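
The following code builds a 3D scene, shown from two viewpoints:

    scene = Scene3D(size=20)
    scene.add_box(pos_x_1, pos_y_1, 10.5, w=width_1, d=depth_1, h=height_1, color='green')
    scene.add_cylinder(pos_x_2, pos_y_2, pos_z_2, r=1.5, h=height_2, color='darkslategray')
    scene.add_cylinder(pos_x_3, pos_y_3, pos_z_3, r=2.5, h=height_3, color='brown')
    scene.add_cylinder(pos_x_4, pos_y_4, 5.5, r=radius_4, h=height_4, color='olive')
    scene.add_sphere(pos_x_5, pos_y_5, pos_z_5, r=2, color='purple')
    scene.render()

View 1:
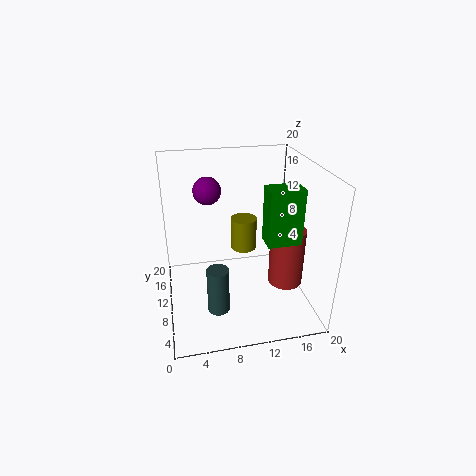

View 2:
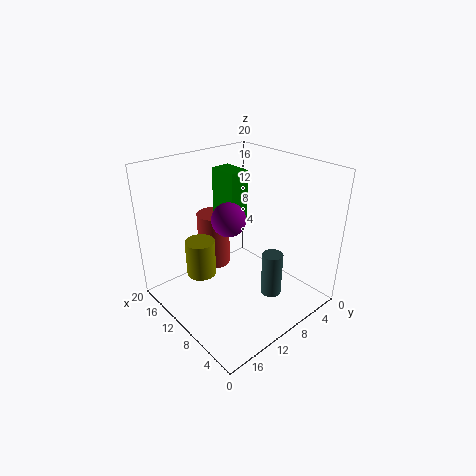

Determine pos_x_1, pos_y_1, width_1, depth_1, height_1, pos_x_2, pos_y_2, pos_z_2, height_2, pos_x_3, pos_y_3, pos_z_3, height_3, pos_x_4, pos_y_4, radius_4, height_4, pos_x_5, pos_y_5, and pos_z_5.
pos_x_1 = 13, pos_y_1 = 5.5, width_1 = 4.5, depth_1 = 3, height_1 = 7.5, pos_x_2 = 6.5, pos_y_2 = 6.5, pos_z_2 = 1, height_2 = 6.5, pos_x_3 = 17, pos_y_3 = 9, pos_z_3 = 2.5, height_3 = 8.5, pos_x_4 = 12, pos_y_4 = 15, radius_4 = 2, height_4 = 5, pos_x_5 = 6.5, pos_y_5 = 14.5, pos_z_5 = 15.5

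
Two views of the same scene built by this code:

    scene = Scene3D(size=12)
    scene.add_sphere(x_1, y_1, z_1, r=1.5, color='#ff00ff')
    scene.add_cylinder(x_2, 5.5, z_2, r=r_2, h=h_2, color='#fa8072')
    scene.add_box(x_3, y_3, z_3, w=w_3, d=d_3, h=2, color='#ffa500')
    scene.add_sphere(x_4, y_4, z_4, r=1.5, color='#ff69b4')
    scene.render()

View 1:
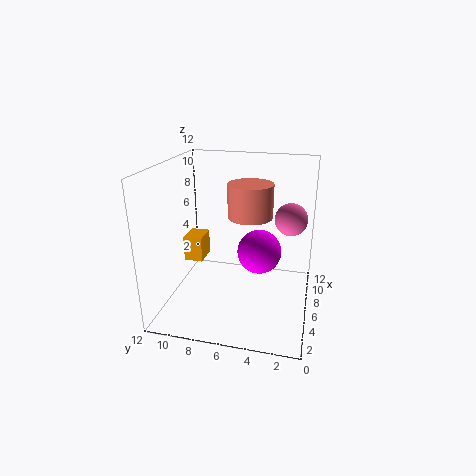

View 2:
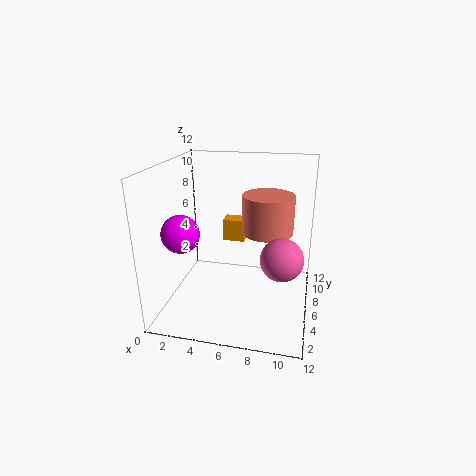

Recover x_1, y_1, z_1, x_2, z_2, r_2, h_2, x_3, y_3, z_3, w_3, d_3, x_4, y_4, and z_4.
x_1 = 2
y_1 = 3.5
z_1 = 7
x_2 = 8.5
z_2 = 7
r_2 = 2
h_2 = 3
x_3 = 4
y_3 = 8.5
z_3 = 4.5
w_3 = 2
d_3 = 1.5
x_4 = 10
y_4 = 2
z_4 = 6.5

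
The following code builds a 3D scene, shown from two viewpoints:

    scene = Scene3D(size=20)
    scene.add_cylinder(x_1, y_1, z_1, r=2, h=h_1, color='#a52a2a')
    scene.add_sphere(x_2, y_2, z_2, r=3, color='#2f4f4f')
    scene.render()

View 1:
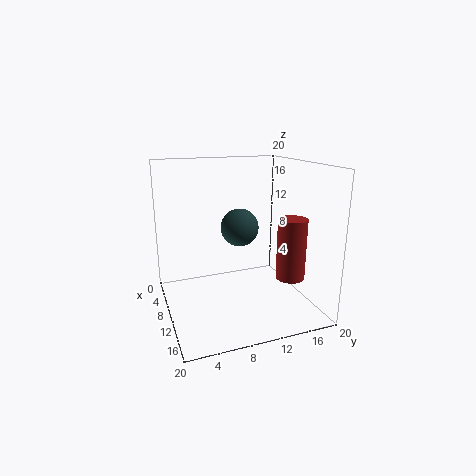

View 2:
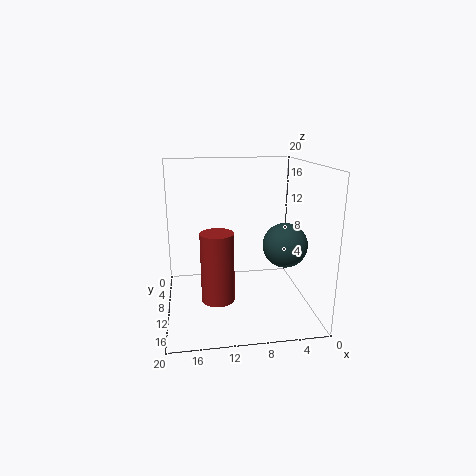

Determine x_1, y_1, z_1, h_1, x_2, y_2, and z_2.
x_1 = 13.5, y_1 = 16.5, z_1 = 4.5, h_1 = 8.5, x_2 = 4, y_2 = 12.5, z_2 = 9.5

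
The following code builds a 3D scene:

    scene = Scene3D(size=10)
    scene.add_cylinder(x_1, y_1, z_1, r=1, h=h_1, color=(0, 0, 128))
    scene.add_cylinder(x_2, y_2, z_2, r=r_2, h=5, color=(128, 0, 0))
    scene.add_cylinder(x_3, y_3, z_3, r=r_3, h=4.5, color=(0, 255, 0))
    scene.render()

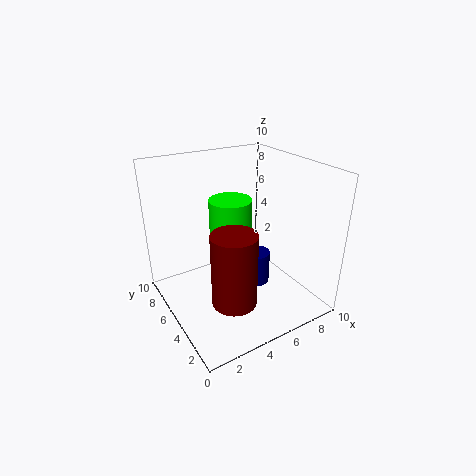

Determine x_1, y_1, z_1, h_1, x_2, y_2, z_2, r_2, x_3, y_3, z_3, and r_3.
x_1 = 7, y_1 = 5.5, z_1 = 0.5, h_1 = 2.5, x_2 = 3.5, y_2 = 3, z_2 = 1.5, r_2 = 1.5, x_3 = 5, y_3 = 6, z_3 = 3, r_3 = 1.5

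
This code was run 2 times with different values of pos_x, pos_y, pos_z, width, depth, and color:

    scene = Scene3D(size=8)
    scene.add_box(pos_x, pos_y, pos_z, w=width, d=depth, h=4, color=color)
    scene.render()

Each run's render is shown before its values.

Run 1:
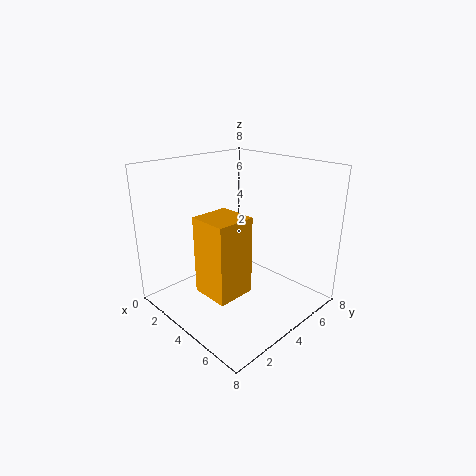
pos_x = 4
pos_y = 1
pos_z = 2
width = 2
depth = 2
color = 'orange'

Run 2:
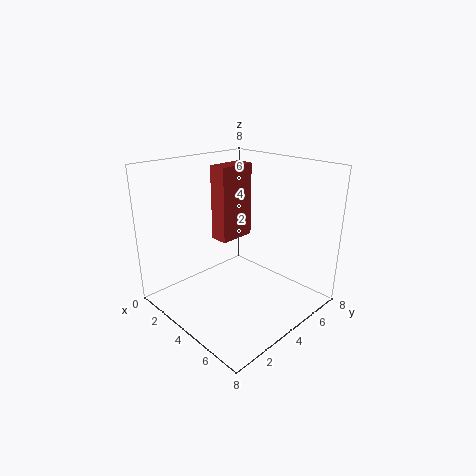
pos_x = 3
pos_y = 3
pos_z = 4
width = 1
depth = 2
color = 'brown'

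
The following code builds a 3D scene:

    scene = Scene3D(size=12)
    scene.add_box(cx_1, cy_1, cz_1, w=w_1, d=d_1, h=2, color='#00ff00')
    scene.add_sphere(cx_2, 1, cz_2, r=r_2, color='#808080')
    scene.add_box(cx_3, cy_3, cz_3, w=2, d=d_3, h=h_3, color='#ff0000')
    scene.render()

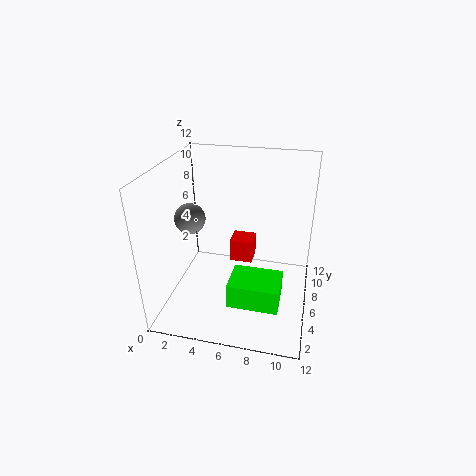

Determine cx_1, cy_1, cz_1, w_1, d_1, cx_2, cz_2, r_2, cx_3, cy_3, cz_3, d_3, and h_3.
cx_1 = 6, cy_1 = 2, cz_1 = 2, w_1 = 4, d_1 = 3, cx_2 = 4, cz_2 = 10, r_2 = 1, cx_3 = 5, cy_3 = 7, cz_3 = 3, d_3 = 2, h_3 = 2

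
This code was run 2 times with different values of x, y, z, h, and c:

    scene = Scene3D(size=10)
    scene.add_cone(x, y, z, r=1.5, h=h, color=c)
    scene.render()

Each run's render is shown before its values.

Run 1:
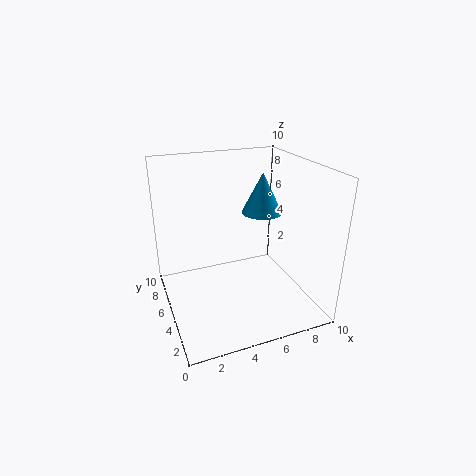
x = 7.5
y = 6.5
z = 6
h = 3
c = 'deepskyblue'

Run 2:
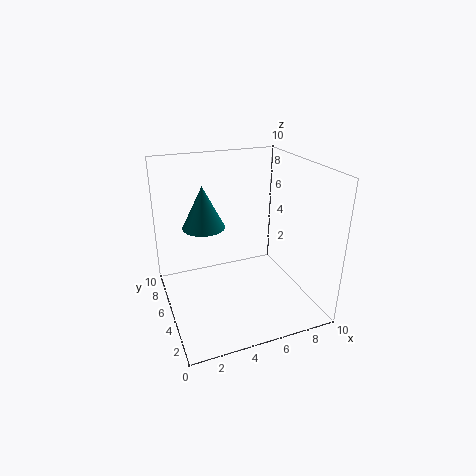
x = 3
y = 6.5
z = 5.5
h = 3
c = 'teal'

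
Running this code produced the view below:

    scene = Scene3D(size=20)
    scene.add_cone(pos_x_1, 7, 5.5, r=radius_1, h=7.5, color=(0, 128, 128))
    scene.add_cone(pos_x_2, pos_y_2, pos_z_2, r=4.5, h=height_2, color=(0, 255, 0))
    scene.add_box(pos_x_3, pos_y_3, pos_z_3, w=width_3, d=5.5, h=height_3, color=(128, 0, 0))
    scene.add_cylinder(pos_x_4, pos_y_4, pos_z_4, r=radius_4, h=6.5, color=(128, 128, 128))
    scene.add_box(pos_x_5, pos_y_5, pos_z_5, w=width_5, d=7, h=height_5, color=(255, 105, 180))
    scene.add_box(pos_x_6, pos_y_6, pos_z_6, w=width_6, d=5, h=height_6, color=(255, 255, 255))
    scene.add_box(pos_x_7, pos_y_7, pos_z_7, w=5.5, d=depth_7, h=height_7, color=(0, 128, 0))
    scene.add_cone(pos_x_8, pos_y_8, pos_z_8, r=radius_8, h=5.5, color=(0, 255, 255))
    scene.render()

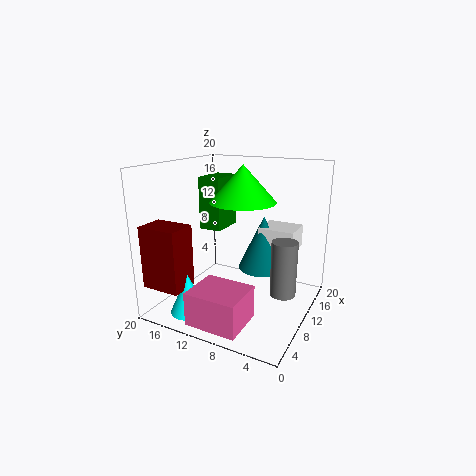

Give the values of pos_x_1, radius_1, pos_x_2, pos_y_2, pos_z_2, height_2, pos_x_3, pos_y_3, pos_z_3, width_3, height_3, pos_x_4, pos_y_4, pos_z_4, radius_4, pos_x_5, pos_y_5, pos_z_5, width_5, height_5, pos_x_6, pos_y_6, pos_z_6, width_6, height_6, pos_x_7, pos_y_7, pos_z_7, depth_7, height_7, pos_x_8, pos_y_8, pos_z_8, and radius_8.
pos_x_1 = 12, radius_1 = 3.5, pos_x_2 = 10.5, pos_y_2 = 9.5, pos_z_2 = 15, height_2 = 5, pos_x_3 = 1.5, pos_y_3 = 14.5, pos_z_3 = 4, width_3 = 4, height_3 = 8.5, pos_x_4 = 5, pos_y_4 = 1.5, pos_z_4 = 6, radius_4 = 1.5, pos_x_5 = 1, pos_y_5 = 6, pos_z_5 = 0.5, width_5 = 6, height_5 = 4.5, pos_x_6 = 11, pos_y_6 = 2.5, pos_z_6 = 8.5, width_6 = 4.5, height_6 = 3, pos_x_7 = 12.5, pos_y_7 = 14.5, pos_z_7 = 9.5, depth_7 = 3.5, height_7 = 8, pos_x_8 = 4, pos_y_8 = 14.5, pos_z_8 = 0.5, radius_8 = 2.5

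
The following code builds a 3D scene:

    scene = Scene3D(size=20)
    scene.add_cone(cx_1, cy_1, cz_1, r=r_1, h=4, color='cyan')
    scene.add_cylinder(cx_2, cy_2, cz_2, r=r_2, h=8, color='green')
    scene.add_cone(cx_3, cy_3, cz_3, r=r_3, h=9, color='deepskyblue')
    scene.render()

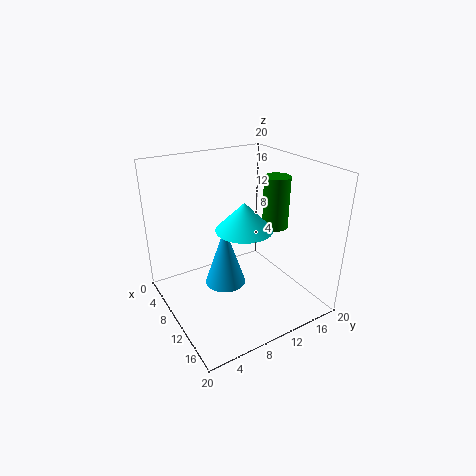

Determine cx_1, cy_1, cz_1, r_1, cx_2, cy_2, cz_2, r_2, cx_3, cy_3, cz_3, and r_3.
cx_1 = 10; cy_1 = 11; cz_1 = 11; r_1 = 4; cx_2 = 8; cy_2 = 18; cz_2 = 9; r_2 = 2; cx_3 = 8; cy_3 = 9; cz_3 = 2; r_3 = 3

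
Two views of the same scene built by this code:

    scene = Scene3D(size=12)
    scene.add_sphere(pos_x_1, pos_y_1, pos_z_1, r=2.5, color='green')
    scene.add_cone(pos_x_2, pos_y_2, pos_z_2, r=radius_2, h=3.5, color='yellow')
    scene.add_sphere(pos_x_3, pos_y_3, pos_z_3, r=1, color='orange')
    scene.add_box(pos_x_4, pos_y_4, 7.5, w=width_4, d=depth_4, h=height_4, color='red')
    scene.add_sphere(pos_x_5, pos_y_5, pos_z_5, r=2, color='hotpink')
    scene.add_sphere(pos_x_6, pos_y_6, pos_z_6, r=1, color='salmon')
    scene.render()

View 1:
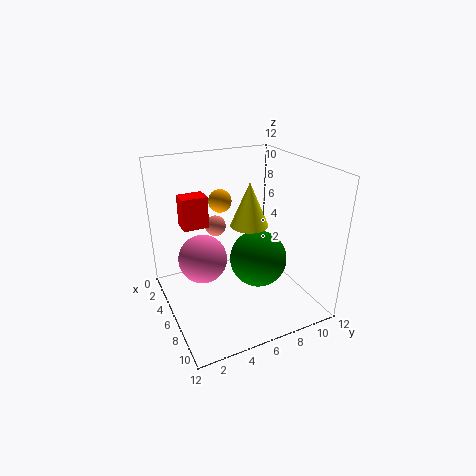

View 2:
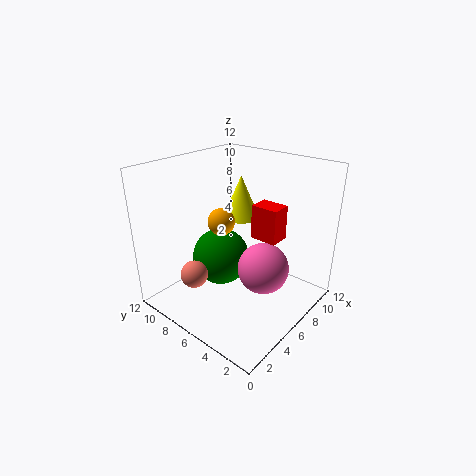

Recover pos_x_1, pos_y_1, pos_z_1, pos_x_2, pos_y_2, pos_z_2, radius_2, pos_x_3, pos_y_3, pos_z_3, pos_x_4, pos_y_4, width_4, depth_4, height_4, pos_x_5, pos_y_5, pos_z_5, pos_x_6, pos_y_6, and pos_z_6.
pos_x_1 = 6, pos_y_1 = 8, pos_z_1 = 3.5, pos_x_2 = 7, pos_y_2 = 6.5, pos_z_2 = 7.5, radius_2 = 1.5, pos_x_3 = 3.5, pos_y_3 = 5.5, pos_z_3 = 8.5, pos_x_4 = 4.5, pos_y_4 = 1.5, width_4 = 1.5, depth_4 = 2, height_4 = 2.5, pos_x_5 = 5.5, pos_y_5 = 3, pos_z_5 = 4.5, pos_x_6 = 1, pos_y_6 = 6, pos_z_6 = 5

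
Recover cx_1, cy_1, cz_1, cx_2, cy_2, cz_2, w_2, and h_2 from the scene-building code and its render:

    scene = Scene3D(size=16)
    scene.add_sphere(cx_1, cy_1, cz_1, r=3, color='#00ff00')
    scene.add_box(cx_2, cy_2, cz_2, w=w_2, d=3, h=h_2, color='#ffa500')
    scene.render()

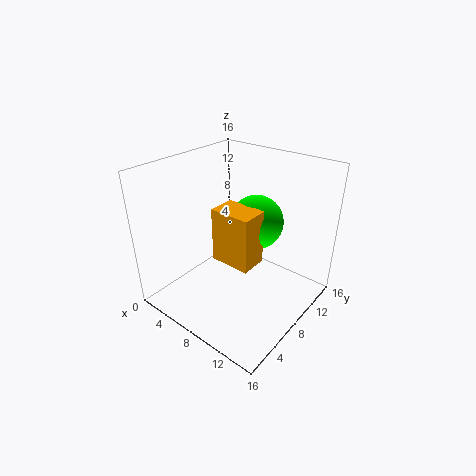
cx_1 = 9, cy_1 = 10, cz_1 = 9.5, cx_2 = 6.5, cy_2 = 5.5, cz_2 = 6, w_2 = 4.5, h_2 = 6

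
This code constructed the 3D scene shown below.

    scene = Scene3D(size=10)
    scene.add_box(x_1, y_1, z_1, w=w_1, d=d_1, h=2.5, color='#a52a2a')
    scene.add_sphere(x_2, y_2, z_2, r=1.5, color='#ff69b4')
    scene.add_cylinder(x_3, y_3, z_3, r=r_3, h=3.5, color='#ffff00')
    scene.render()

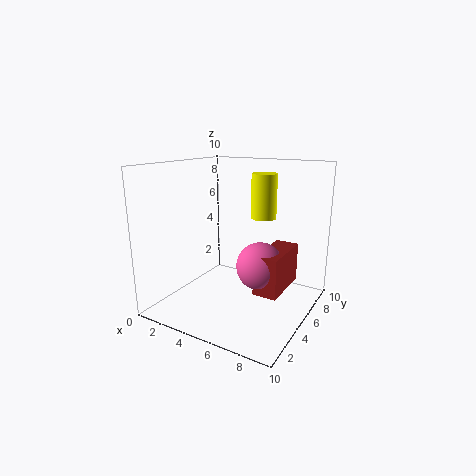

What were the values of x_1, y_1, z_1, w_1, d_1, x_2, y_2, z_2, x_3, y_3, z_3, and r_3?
x_1 = 7.5; y_1 = 2.5; z_1 = 2.5; w_1 = 1.5; d_1 = 3.5; x_2 = 7.5; y_2 = 3.5; z_2 = 4; x_3 = 5; y_3 = 9; z_3 = 5.5; r_3 = 1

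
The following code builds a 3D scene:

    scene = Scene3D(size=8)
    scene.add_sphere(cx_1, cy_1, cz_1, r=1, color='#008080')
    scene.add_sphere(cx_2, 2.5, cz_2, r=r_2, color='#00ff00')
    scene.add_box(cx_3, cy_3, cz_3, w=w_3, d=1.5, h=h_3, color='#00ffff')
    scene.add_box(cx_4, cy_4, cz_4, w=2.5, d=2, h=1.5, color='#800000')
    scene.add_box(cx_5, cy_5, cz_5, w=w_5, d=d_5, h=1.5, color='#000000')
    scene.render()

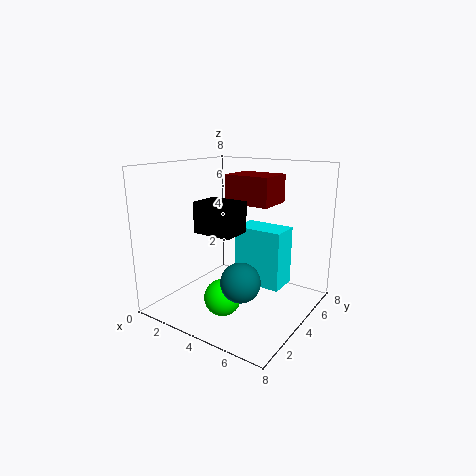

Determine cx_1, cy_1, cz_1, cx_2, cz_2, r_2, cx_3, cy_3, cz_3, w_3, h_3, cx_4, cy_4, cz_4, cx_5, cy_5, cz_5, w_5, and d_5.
cx_1 = 5.5
cy_1 = 2
cz_1 = 2.5
cx_2 = 4
cz_2 = 1
r_2 = 1
cx_3 = 4.5
cy_3 = 3
cz_3 = 2
w_3 = 2.5
h_3 = 3
cx_4 = 3.5
cy_4 = 3.5
cz_4 = 6
cx_5 = 3.5
cy_5 = 1
cz_5 = 5
w_5 = 2
d_5 = 1.5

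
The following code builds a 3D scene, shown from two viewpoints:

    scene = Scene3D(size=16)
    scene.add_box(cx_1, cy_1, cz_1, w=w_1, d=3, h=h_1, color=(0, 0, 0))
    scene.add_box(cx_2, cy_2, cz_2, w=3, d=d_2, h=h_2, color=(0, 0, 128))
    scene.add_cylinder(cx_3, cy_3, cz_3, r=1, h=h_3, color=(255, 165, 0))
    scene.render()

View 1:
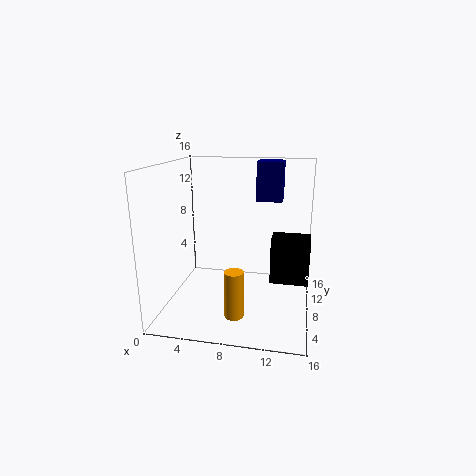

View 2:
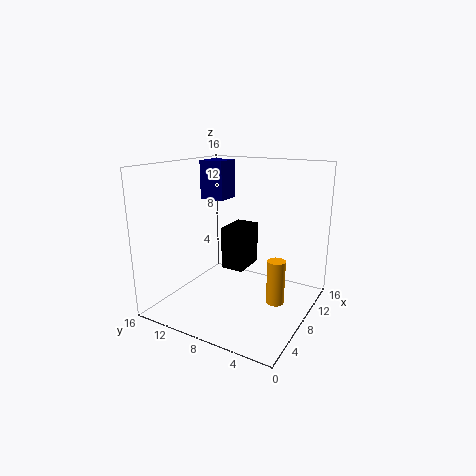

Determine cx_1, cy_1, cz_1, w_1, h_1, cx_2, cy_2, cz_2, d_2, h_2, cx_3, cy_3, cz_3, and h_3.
cx_1 = 11.5, cy_1 = 9.5, cz_1 = 2, w_1 = 4.5, h_1 = 5.5, cx_2 = 9.5, cy_2 = 11, cz_2 = 11.5, d_2 = 3, h_2 = 4.5, cx_3 = 8.5, cy_3 = 3.5, cz_3 = 1, h_3 = 5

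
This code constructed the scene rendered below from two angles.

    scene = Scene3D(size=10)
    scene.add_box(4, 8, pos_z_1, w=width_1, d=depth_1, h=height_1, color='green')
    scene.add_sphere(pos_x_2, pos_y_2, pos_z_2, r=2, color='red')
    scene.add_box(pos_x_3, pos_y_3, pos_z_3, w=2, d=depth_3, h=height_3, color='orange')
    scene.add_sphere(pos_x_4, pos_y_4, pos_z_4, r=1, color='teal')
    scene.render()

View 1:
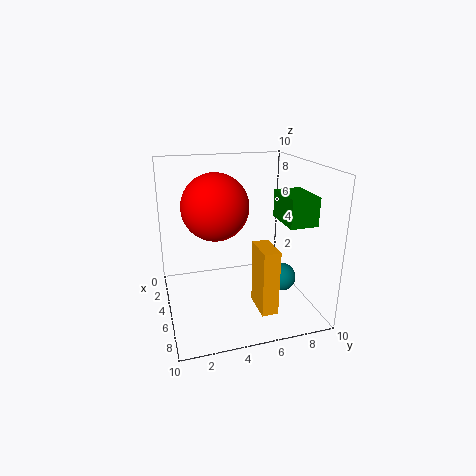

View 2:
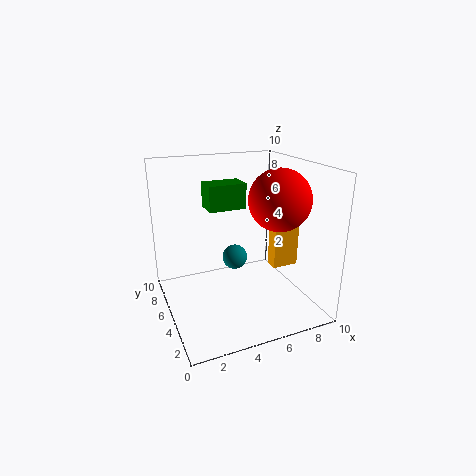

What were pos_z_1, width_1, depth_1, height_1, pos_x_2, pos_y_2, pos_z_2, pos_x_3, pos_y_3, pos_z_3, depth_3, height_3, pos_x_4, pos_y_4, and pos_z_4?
pos_z_1 = 6
width_1 = 3
depth_1 = 2
height_1 = 2
pos_x_2 = 7
pos_y_2 = 3
pos_z_2 = 8
pos_x_3 = 8
pos_y_3 = 5
pos_z_3 = 2
depth_3 = 1
height_3 = 4
pos_x_4 = 6
pos_y_4 = 8
pos_z_4 = 2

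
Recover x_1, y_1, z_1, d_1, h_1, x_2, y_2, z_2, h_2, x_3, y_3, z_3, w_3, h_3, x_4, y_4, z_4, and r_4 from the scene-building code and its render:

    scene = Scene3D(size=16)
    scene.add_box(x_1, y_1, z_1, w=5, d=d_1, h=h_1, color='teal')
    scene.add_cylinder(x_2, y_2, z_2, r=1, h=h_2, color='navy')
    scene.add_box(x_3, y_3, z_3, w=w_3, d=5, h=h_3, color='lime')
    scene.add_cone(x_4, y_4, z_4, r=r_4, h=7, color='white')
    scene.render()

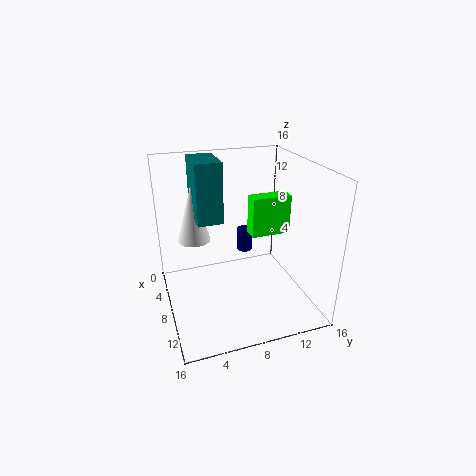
x_1 = 1
y_1 = 4
z_1 = 9
d_1 = 3
h_1 = 7
x_2 = 2
y_2 = 11
z_2 = 3
h_2 = 3
x_3 = 3
y_3 = 11
z_3 = 6
w_3 = 2
h_3 = 5
x_4 = 3
y_4 = 4
z_4 = 6
r_4 = 2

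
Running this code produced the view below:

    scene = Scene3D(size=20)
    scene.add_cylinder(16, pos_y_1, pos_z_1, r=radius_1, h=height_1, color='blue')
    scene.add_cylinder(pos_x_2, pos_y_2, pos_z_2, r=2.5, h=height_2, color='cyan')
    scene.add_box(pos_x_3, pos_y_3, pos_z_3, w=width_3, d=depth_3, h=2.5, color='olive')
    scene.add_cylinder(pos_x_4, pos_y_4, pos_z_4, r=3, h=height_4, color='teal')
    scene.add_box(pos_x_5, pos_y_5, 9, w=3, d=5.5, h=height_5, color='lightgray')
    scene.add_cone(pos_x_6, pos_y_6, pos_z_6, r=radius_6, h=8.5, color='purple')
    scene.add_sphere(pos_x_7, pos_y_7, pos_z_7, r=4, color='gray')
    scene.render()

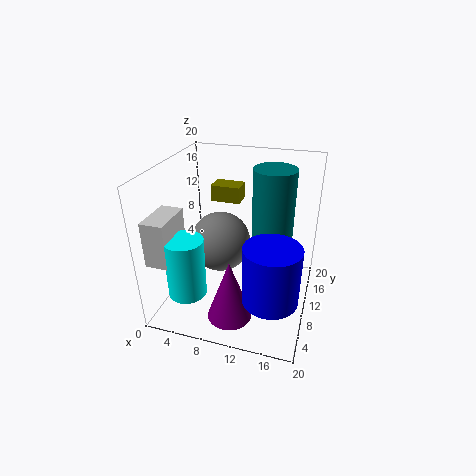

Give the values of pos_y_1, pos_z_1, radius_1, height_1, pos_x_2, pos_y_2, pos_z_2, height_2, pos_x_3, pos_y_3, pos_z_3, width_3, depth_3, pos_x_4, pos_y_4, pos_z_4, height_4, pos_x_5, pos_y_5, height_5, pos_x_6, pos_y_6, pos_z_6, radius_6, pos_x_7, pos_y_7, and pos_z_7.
pos_y_1 = 4
pos_z_1 = 5.5
radius_1 = 3.5
height_1 = 7.5
pos_x_2 = 5
pos_y_2 = 3.5
pos_z_2 = 4.5
height_2 = 8
pos_x_3 = 4
pos_y_3 = 15.5
pos_z_3 = 12.5
width_3 = 4.5
depth_3 = 3
pos_x_4 = 14
pos_y_4 = 14
pos_z_4 = 9
height_4 = 10
pos_x_5 = 0.5
pos_y_5 = 1.5
height_5 = 6
pos_x_6 = 10.5
pos_y_6 = 4.5
pos_z_6 = 1
radius_6 = 3
pos_x_7 = 8
pos_y_7 = 8.5
pos_z_7 = 10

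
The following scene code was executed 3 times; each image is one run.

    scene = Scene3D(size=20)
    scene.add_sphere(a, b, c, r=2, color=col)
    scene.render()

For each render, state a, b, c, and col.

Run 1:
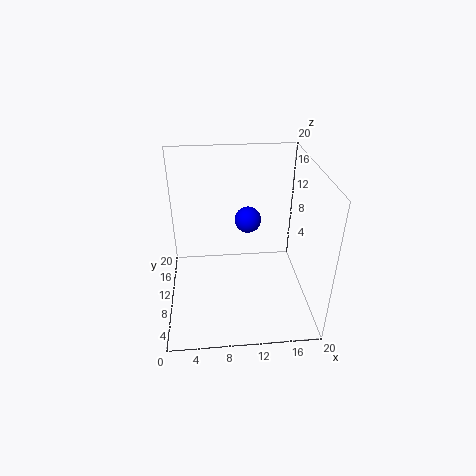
a = 12; b = 15; c = 10; col = 'blue'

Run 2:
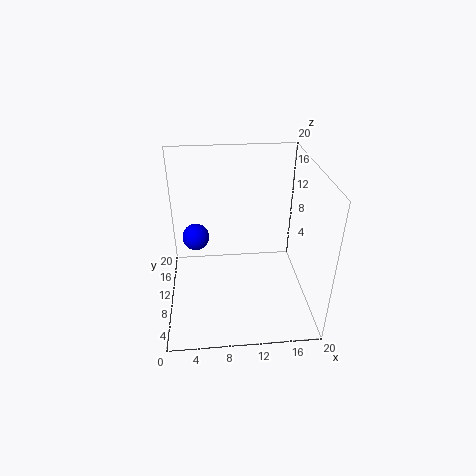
a = 4; b = 14; c = 8; col = 'blue'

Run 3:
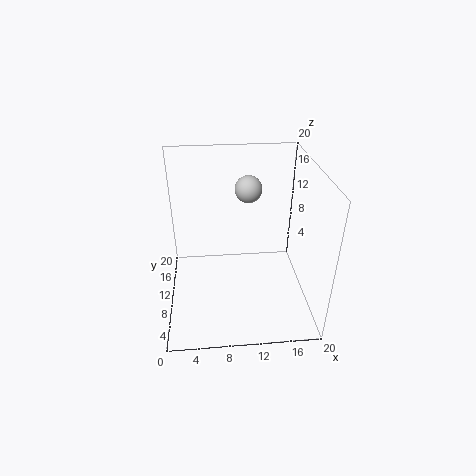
a = 12; b = 15; c = 15; col = 'lightgray'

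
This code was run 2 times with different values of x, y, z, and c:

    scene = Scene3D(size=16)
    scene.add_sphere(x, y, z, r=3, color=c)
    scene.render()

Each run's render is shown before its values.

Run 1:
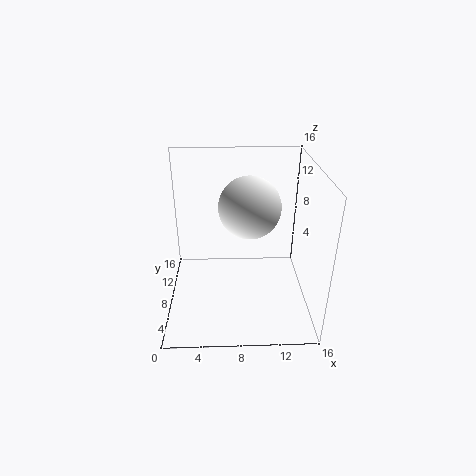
x = 9, y = 5, z = 13, c = 'white'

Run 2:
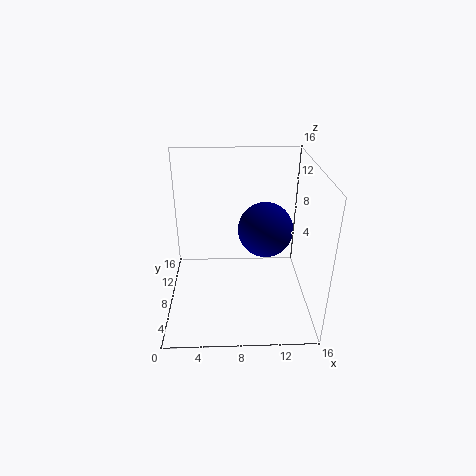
x = 11, y = 8, z = 9, c = 'navy'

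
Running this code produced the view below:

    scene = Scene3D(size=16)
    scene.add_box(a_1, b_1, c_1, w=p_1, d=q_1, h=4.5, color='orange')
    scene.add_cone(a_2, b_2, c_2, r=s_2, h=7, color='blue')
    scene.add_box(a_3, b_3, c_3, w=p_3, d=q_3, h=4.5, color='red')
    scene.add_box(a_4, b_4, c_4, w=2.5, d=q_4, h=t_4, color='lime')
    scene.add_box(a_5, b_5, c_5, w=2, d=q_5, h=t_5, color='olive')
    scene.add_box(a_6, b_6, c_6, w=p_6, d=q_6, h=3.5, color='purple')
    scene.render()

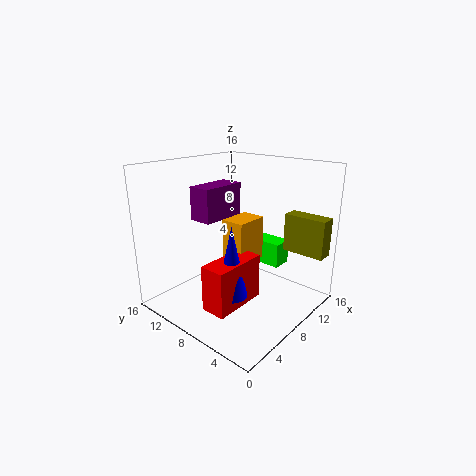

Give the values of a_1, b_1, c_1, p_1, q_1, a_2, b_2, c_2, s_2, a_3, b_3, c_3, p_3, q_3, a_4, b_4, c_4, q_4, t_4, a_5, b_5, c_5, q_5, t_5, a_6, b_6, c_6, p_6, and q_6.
a_1 = 5
b_1 = 5
c_1 = 6.5
p_1 = 3.5
q_1 = 2.5
a_2 = 3
b_2 = 4.5
c_2 = 4.5
s_2 = 1.5
a_3 = 0.5
b_3 = 3.5
c_3 = 3.5
p_3 = 5.5
q_3 = 2.5
a_4 = 13
b_4 = 6
c_4 = 3
q_4 = 4.5
t_4 = 3
a_5 = 13.5
b_5 = 0.5
c_5 = 5.5
q_5 = 5
t_5 = 4.5
a_6 = 4
b_6 = 8.5
c_6 = 10.5
p_6 = 5
q_6 = 2.5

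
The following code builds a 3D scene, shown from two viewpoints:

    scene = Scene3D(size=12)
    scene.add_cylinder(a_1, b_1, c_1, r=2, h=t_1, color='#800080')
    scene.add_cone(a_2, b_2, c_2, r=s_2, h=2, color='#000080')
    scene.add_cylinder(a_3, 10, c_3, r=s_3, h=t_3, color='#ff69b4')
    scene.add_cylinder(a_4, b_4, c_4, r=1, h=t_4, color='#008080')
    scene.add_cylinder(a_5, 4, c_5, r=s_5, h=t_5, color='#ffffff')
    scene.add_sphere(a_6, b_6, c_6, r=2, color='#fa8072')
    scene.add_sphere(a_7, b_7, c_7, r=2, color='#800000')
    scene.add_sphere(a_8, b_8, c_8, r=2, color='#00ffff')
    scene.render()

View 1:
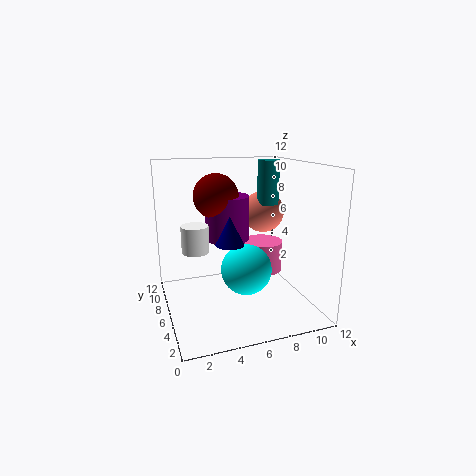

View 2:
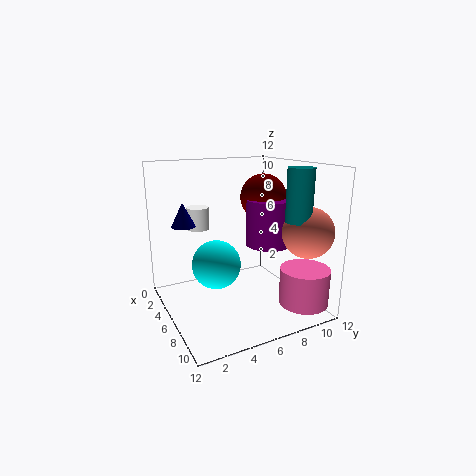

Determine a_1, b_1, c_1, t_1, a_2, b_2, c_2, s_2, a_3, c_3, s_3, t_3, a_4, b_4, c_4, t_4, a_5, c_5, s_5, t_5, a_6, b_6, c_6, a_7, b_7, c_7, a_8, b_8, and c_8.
a_1 = 6
b_1 = 9
c_1 = 5
t_1 = 4
a_2 = 4
b_2 = 2
c_2 = 7
s_2 = 1
a_3 = 10
c_3 = 1
s_3 = 2
t_3 = 3
a_4 = 10
b_4 = 9
c_4 = 8
t_4 = 4
a_5 = 2
c_5 = 6
s_5 = 1
t_5 = 2
a_6 = 10
b_6 = 10
c_6 = 7
a_7 = 5
b_7 = 9
c_7 = 9
a_8 = 6
b_8 = 4
c_8 = 4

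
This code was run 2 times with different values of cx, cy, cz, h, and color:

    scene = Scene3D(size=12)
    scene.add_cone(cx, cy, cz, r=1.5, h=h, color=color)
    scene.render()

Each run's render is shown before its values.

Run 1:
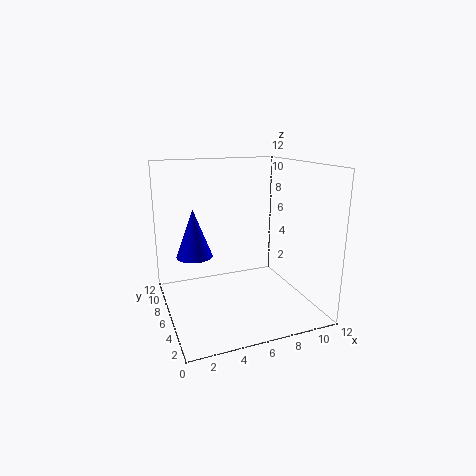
cx = 2.5
cy = 7
cz = 4.5
h = 4
color = 'blue'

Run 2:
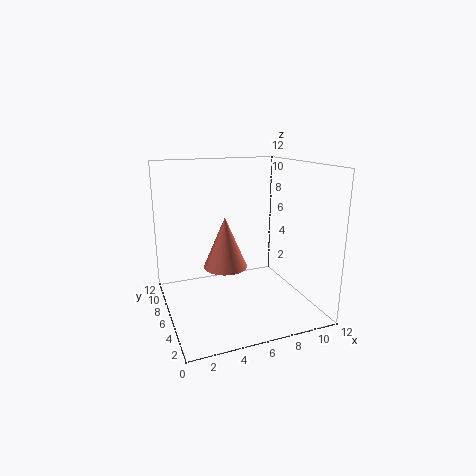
cx = 3.5
cy = 2
cz = 5.5
h = 3.5
color = 'salmon'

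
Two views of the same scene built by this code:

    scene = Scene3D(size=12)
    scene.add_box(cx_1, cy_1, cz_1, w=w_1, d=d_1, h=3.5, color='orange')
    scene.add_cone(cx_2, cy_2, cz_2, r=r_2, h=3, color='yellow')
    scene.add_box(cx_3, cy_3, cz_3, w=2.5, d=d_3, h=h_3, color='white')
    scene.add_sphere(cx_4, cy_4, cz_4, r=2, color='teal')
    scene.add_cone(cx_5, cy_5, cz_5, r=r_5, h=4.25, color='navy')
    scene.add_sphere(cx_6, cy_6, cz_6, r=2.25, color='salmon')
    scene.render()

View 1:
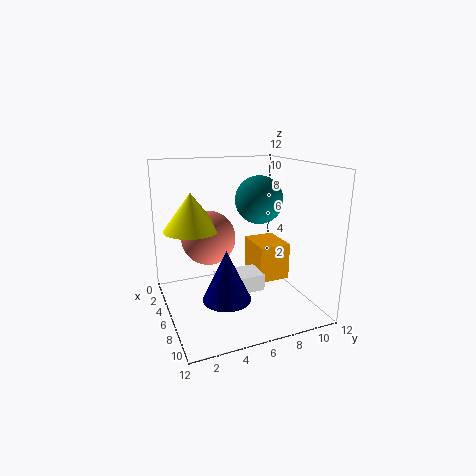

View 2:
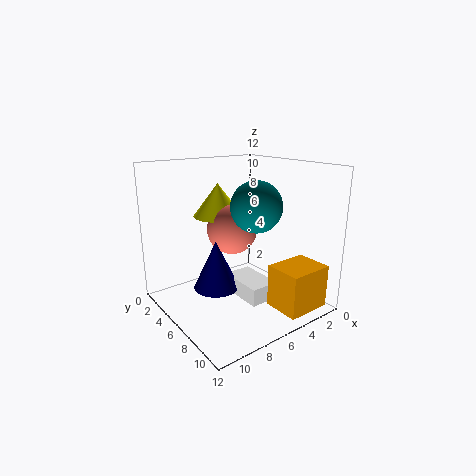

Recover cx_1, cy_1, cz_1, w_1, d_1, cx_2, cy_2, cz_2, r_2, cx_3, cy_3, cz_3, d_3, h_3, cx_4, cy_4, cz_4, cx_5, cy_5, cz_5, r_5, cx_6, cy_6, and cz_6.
cx_1 = 1.25, cy_1 = 8.75, cz_1 = 0.75, w_1 = 3.75, d_1 = 3, cx_2 = 5.5, cy_2 = 2.25, cz_2 = 7, r_2 = 2.25, cx_3 = 3.75, cy_3 = 4.5, cz_3 = 0.75, d_3 = 4, h_3 = 1.5, cx_4 = 5.75, cy_4 = 8, cz_4 = 9, cx_5 = 7.25, cy_5 = 4.5, cz_5 = 1.25, r_5 = 2, cx_6 = 5, cy_6 = 3.75, cz_6 = 6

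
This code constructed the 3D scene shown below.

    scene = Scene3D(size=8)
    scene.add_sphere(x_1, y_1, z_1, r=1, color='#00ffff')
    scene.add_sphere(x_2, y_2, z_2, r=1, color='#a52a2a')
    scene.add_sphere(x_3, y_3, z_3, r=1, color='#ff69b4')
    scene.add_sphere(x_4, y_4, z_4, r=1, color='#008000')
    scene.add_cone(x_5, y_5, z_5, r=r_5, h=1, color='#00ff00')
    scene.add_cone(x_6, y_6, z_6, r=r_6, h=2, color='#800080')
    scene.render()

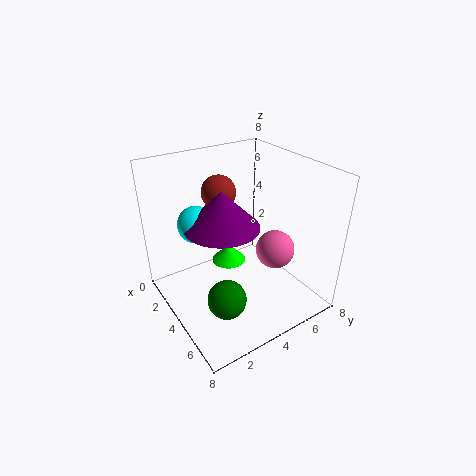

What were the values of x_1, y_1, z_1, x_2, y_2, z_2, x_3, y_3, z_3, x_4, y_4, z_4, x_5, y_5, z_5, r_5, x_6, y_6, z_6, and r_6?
x_1 = 3, y_1 = 2, z_1 = 5, x_2 = 2, y_2 = 4, z_2 = 6, x_3 = 6, y_3 = 5, z_3 = 4, x_4 = 6, y_4 = 2, z_4 = 2, x_5 = 3, y_5 = 4, z_5 = 2, r_5 = 1, x_6 = 4, y_6 = 3, z_6 = 5, r_6 = 2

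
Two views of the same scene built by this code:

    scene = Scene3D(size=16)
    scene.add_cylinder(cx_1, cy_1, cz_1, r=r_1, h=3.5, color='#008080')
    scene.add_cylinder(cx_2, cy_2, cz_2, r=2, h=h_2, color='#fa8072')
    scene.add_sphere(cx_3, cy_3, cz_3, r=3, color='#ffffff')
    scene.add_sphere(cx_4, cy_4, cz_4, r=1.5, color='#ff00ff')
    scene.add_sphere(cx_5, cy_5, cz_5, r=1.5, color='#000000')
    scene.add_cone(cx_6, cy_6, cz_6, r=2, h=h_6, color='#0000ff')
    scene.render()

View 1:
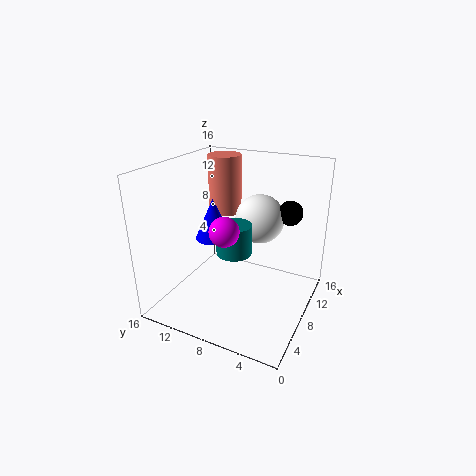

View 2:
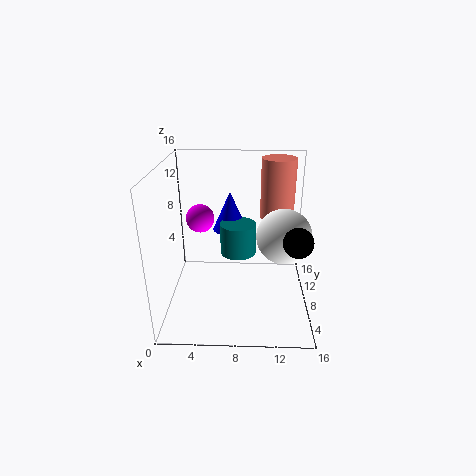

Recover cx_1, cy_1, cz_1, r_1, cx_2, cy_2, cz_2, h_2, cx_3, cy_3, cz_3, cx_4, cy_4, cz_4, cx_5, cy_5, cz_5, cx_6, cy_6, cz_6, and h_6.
cx_1 = 8
cy_1 = 8.5
cz_1 = 6
r_1 = 2
cx_2 = 12.5
cy_2 = 12
cz_2 = 9
h_2 = 7
cx_3 = 13
cy_3 = 7.5
cz_3 = 8.5
cx_4 = 4
cy_4 = 7.5
cz_4 = 10.5
cx_5 = 14
cy_5 = 4
cz_5 = 9.5
cx_6 = 7
cy_6 = 10.5
cz_6 = 8
h_6 = 4.5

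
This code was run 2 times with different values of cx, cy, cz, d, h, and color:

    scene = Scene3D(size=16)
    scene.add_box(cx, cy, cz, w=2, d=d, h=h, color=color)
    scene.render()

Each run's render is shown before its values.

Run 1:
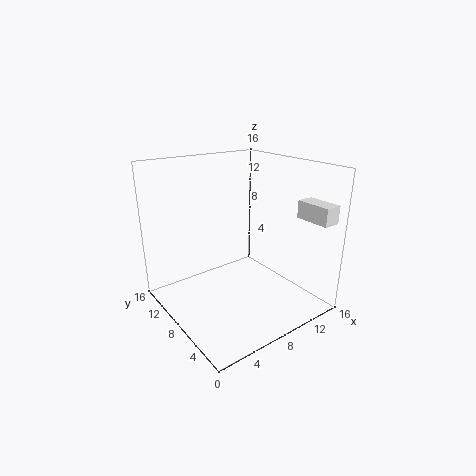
cx = 14
cy = 1
cz = 10
d = 4
h = 2
color = 'white'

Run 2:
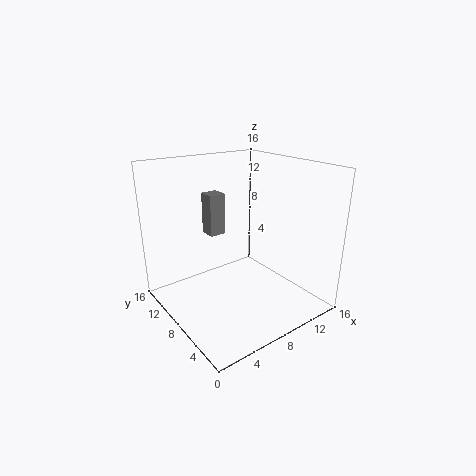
cx = 7
cy = 12
cz = 7
d = 2
h = 5
color = 'gray'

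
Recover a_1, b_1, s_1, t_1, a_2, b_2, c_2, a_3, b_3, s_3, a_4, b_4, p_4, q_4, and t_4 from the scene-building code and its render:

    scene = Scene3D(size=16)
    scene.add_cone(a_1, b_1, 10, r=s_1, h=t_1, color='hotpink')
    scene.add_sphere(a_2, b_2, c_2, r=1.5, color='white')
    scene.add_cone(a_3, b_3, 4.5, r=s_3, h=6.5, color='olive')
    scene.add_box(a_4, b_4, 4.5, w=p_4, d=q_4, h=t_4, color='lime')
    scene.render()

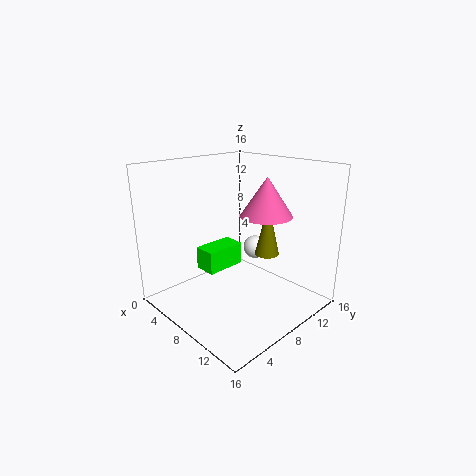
a_1 = 9
b_1 = 11.5
s_1 = 3
t_1 = 4.5
a_2 = 5.5
b_2 = 13.5
c_2 = 4.5
a_3 = 8
b_3 = 13
s_3 = 1.5
a_4 = 5
b_4 = 4.5
p_4 = 2.5
q_4 = 4.5
t_4 = 2.5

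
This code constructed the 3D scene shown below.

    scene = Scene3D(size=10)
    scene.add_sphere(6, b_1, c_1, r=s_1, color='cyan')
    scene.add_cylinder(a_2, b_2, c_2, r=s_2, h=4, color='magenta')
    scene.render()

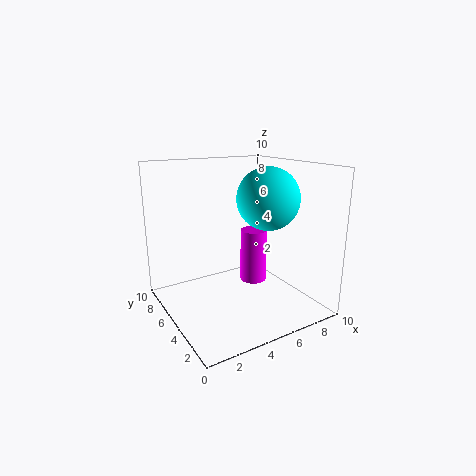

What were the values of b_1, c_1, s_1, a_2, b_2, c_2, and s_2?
b_1 = 3; c_1 = 8; s_1 = 2; a_2 = 7; b_2 = 6; c_2 = 1; s_2 = 1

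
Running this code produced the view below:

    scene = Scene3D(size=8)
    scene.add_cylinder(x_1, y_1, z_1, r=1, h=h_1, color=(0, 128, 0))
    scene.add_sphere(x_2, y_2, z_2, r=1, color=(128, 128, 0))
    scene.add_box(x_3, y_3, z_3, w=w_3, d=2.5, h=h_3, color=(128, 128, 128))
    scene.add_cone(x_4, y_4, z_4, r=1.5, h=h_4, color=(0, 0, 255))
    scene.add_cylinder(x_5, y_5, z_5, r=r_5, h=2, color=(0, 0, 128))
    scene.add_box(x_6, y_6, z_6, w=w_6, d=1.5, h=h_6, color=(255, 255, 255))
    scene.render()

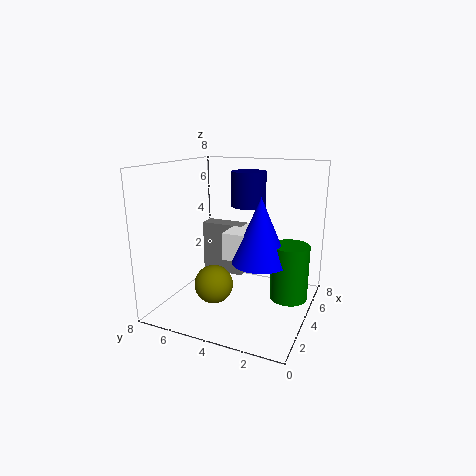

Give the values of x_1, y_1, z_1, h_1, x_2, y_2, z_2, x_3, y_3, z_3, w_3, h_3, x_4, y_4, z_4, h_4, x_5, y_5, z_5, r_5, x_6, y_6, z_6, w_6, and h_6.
x_1 = 4, y_1 = 1, z_1 = 1, h_1 = 3, x_2 = 2, y_2 = 4.5, z_2 = 2, x_3 = 4.5, y_3 = 4, z_3 = 1.5, w_3 = 1, h_3 = 3, x_4 = 3.5, y_4 = 2.5, z_4 = 3, h_4 = 3.5, x_5 = 5.5, y_5 = 4, z_5 = 5.5, r_5 = 1, x_6 = 3, y_6 = 3, z_6 = 3, w_6 = 2.5, h_6 = 1.5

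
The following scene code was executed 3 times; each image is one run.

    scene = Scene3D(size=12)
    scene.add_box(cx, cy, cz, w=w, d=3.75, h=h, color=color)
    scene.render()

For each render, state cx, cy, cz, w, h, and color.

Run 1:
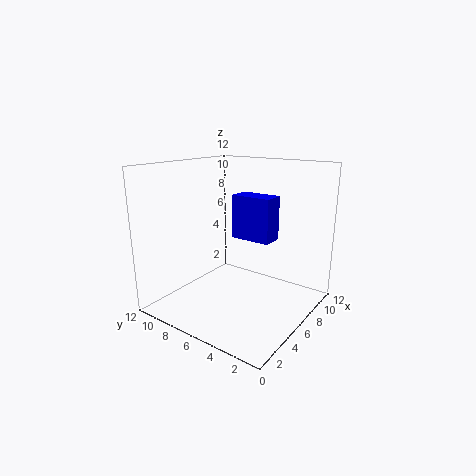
cx = 8.25
cy = 4.5
cz = 5
w = 2
h = 4
color = 'blue'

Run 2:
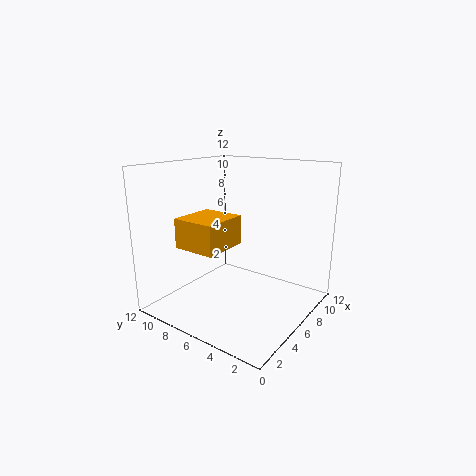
cx = 2.75
cy = 6.25
cz = 5.25
w = 4
h = 2.5
color = 'orange'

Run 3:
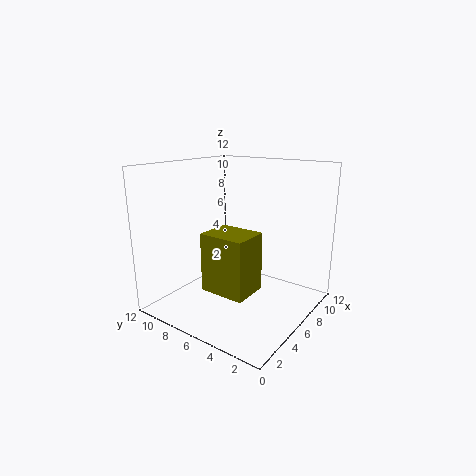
cx = 2.75
cy = 3.5
cz = 2.25
w = 3
h = 4.75
color = 'olive'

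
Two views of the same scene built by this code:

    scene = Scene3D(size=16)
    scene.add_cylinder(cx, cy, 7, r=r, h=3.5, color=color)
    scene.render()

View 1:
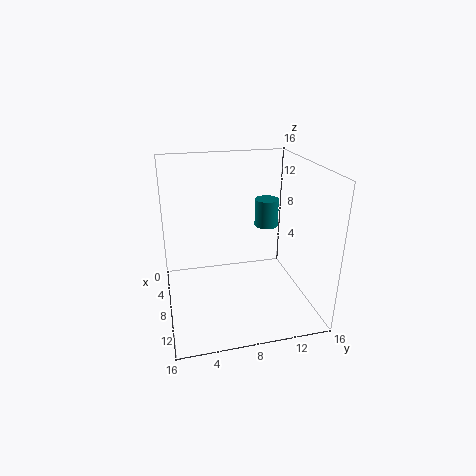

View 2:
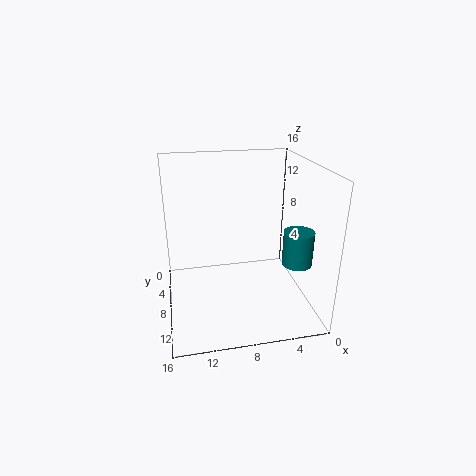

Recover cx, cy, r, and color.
cx = 3, cy = 13, r = 1.5, color = 'teal'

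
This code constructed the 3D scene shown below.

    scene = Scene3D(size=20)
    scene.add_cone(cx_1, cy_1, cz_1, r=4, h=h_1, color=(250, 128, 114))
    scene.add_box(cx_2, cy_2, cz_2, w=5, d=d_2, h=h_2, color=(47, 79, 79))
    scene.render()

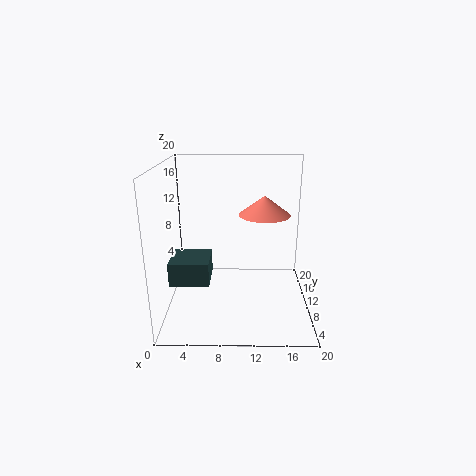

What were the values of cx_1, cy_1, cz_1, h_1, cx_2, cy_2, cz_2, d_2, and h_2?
cx_1 = 14, cy_1 = 16, cz_1 = 11.5, h_1 = 3, cx_2 = 1.5, cy_2 = 3.5, cz_2 = 6, d_2 = 5, h_2 = 3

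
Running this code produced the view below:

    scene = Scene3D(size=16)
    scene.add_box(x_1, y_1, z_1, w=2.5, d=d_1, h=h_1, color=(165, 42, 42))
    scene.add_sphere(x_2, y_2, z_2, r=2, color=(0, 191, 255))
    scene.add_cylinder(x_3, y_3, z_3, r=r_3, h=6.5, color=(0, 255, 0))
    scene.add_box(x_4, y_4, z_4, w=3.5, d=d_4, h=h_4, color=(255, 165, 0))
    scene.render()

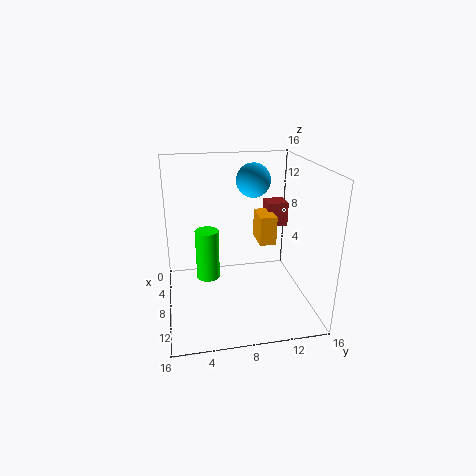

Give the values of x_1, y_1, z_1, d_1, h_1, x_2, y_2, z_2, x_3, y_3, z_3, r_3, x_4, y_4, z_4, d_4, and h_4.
x_1 = 2, y_1 = 12.5, z_1 = 7.5, d_1 = 2.5, h_1 = 3, x_2 = 4.5, y_2 = 10.5, z_2 = 13.5, x_3 = 3, y_3 = 5, z_3 = 0.5, r_3 = 1.5, x_4 = 3, y_4 = 11, z_4 = 6, d_4 = 2, h_4 = 3.5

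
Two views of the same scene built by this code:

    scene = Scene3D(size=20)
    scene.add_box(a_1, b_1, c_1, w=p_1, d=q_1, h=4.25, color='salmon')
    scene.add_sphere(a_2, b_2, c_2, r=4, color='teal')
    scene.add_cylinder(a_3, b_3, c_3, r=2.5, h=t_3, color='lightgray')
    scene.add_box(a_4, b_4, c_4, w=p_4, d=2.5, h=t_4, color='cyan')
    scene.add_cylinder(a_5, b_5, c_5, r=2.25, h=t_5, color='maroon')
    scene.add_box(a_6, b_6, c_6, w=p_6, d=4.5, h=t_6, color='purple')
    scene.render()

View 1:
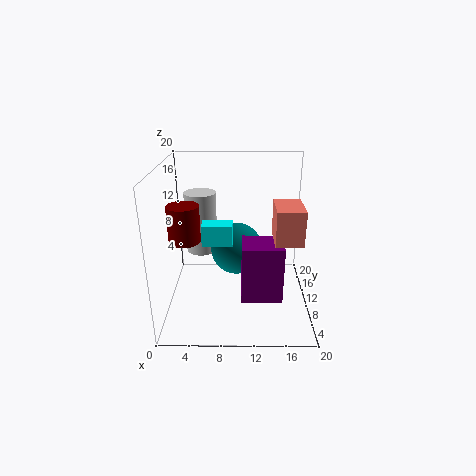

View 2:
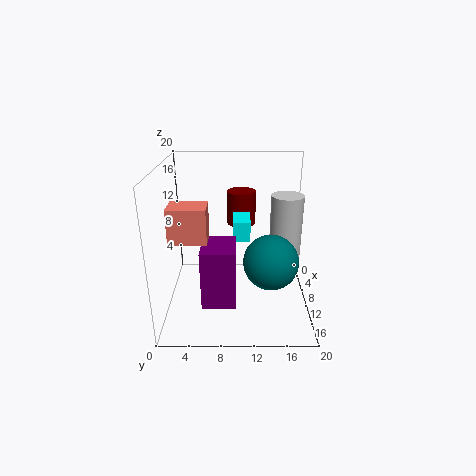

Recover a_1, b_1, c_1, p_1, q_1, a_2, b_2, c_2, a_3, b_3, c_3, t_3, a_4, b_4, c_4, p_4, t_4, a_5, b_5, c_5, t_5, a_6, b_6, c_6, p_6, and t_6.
a_1 = 14.25, b_1 = 2, c_1 = 12.5, p_1 = 3.25, q_1 = 4.5, a_2 = 9.75, b_2 = 14.75, c_2 = 6, a_3 = 4, b_3 = 17.5, c_3 = 4.5, t_3 = 9.75, a_4 = 5, b_4 = 9.25, c_4 = 9, p_4 = 4.25, t_4 = 3, a_5 = 2.5, b_5 = 10.5, c_5 = 9.25, t_5 = 5.25, a_6 = 10.5, b_6 = 5.25, c_6 = 2.5, p_6 = 5.5, t_6 = 8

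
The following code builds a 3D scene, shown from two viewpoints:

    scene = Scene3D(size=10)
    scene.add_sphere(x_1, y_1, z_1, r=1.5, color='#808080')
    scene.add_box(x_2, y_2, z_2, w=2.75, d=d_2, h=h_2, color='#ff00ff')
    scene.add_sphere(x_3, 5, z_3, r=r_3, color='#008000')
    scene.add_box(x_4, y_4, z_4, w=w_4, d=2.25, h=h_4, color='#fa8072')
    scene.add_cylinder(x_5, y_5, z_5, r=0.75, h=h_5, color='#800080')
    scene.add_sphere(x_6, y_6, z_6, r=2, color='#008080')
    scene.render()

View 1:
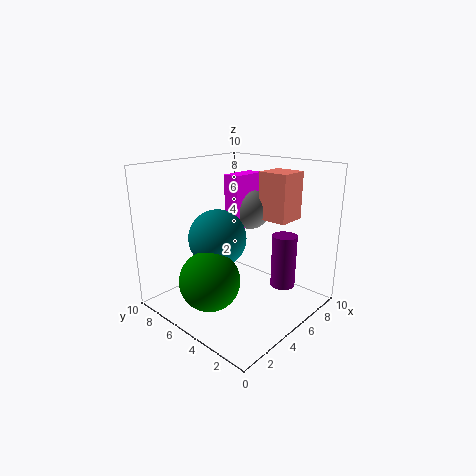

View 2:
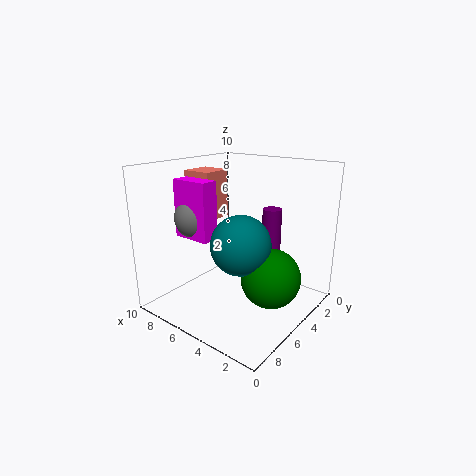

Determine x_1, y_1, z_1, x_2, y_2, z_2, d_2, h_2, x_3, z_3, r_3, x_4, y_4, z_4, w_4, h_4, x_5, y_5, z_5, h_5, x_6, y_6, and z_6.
x_1 = 7.75; y_1 = 6.25; z_1 = 6.25; x_2 = 6; y_2 = 6; z_2 = 5; d_2 = 1.25; h_2 = 4; x_3 = 2.25; z_3 = 2.75; r_3 = 2; x_4 = 7.5; y_4 = 3; z_4 = 5.75; w_4 = 2.25; h_4 = 3.5; x_5 = 4.75; y_5 = 1; z_5 = 3; h_5 = 3.25; x_6 = 4; y_6 = 6; z_6 = 5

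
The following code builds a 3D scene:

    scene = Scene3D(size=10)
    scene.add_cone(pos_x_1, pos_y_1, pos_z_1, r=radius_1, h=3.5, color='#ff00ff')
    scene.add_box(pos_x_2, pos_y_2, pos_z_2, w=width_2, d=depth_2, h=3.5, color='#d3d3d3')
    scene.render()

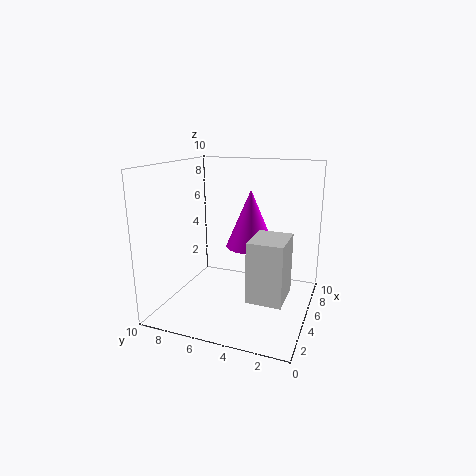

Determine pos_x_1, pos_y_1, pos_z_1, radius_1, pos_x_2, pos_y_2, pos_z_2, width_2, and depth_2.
pos_x_1 = 3.25; pos_y_1 = 3.5; pos_z_1 = 5.25; radius_1 = 1.5; pos_x_2 = 0.25; pos_y_2 = 0.75; pos_z_2 = 3; width_2 = 2.5; depth_2 = 2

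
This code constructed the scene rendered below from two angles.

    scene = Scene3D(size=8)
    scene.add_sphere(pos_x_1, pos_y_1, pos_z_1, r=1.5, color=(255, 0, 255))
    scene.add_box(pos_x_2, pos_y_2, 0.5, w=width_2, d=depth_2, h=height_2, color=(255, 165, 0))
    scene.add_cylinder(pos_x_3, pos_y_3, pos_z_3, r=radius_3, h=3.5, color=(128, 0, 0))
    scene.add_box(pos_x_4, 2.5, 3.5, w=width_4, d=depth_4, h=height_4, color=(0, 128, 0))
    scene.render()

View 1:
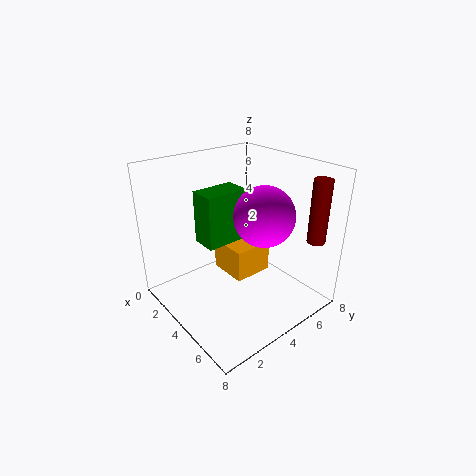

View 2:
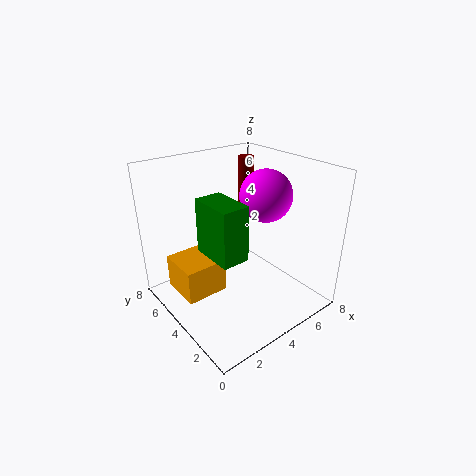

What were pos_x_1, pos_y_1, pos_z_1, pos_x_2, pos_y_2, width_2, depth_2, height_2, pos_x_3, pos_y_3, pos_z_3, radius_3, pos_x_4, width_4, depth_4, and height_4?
pos_x_1 = 6
pos_y_1 = 4
pos_z_1 = 6
pos_x_2 = 1
pos_y_2 = 4.5
width_2 = 2.5
depth_2 = 2.5
height_2 = 2
pos_x_3 = 7
pos_y_3 = 7
pos_z_3 = 4
radius_3 = 0.5
pos_x_4 = 2
width_4 = 1.5
depth_4 = 2.5
height_4 = 3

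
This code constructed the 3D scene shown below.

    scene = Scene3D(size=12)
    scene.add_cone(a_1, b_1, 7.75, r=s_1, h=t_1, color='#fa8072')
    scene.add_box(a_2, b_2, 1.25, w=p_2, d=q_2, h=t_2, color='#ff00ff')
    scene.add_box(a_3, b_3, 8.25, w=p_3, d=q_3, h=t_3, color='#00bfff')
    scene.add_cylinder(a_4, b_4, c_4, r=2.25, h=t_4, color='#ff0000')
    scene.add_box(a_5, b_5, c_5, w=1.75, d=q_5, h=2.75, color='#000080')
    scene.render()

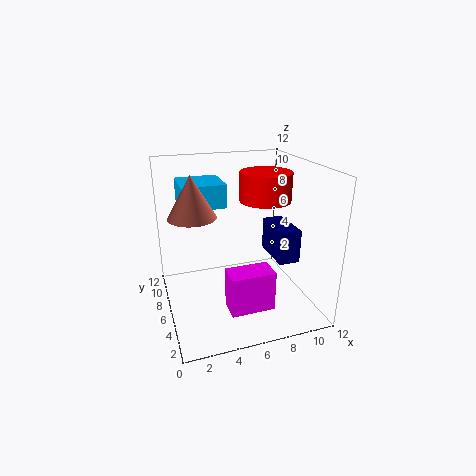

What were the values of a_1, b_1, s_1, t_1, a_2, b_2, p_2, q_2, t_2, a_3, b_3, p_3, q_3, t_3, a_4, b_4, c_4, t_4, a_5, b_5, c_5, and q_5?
a_1 = 2.5, b_1 = 7.25, s_1 = 2, t_1 = 3.5, a_2 = 4.25, b_2 = 2, p_2 = 3.5, q_2 = 2, t_2 = 3.25, a_3 = 1.75, b_3 = 7.25, p_3 = 3.75, q_3 = 3.75, t_3 = 2, a_4 = 9, b_4 = 7.5, c_4 = 8.5, t_4 = 2.5, a_5 = 8.75, b_5 = 3.5, c_5 = 4.25, q_5 = 3.75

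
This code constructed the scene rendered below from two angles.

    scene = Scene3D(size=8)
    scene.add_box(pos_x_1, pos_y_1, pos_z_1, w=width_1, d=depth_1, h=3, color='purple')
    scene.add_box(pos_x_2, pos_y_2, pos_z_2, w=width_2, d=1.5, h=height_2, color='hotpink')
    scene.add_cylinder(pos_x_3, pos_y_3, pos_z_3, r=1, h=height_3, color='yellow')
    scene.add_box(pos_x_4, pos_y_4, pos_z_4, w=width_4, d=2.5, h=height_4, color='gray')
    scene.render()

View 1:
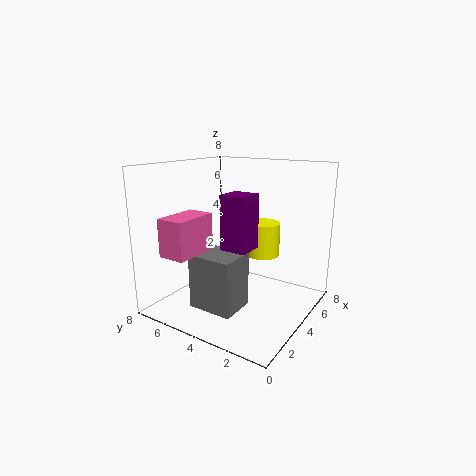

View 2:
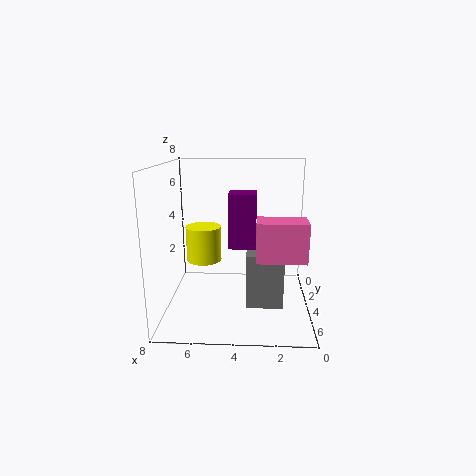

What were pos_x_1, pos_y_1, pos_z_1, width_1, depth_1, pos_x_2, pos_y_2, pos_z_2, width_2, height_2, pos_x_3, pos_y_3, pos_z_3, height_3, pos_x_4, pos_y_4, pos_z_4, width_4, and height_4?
pos_x_1 = 3, pos_y_1 = 3, pos_z_1 = 3.5, width_1 = 1.5, depth_1 = 1.5, pos_x_2 = 0.5, pos_y_2 = 5, pos_z_2 = 3.5, width_2 = 2.5, height_2 = 2, pos_x_3 = 6, pos_y_3 = 3.5, pos_z_3 = 2.5, height_3 = 2, pos_x_4 = 1.5, pos_y_4 = 3, pos_z_4 = 0.5, width_4 = 2, height_4 = 3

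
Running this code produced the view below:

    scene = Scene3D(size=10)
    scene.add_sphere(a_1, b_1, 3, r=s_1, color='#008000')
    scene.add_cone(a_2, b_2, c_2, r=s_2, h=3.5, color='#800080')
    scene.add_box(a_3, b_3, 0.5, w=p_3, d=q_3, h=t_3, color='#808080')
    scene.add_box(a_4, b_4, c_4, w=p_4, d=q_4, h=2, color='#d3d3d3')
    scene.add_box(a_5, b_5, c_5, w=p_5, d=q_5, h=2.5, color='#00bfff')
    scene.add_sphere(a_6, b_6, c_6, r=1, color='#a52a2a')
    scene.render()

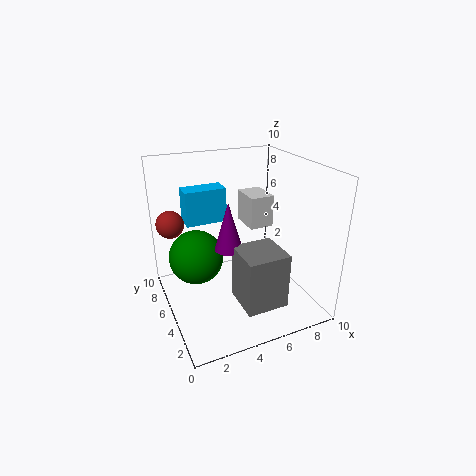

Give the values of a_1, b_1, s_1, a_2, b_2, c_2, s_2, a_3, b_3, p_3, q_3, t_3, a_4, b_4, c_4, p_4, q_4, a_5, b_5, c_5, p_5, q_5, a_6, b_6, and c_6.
a_1 = 2.5, b_1 = 7, s_1 = 2, a_2 = 4.5, b_2 = 5.5, c_2 = 4, s_2 = 1, a_3 = 4.5, b_3 = 2, p_3 = 3, q_3 = 3, t_3 = 4, a_4 = 5, b_4 = 3, c_4 = 6.5, p_4 = 1.5, q_4 = 2, a_5 = 2, b_5 = 7, c_5 = 5.5, p_5 = 3, q_5 = 1.5, a_6 = 1, b_6 = 8, c_6 = 5.5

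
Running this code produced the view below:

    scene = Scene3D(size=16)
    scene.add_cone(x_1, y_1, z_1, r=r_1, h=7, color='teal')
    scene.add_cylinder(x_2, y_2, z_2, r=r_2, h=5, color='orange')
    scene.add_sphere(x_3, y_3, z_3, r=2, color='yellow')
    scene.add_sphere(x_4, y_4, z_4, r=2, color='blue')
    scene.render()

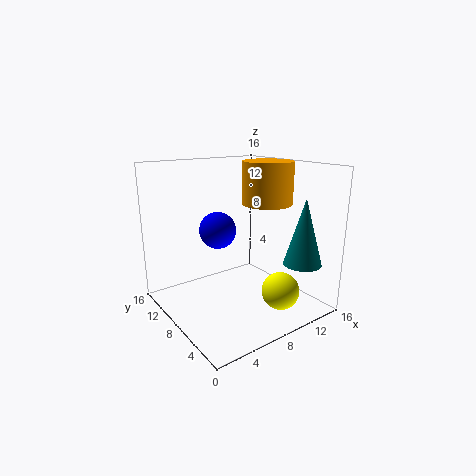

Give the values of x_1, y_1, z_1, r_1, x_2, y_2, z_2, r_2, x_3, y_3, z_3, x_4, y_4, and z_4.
x_1 = 12, y_1 = 2, z_1 = 6, r_1 = 2, x_2 = 13, y_2 = 9, z_2 = 11, r_2 = 3, x_3 = 10, y_3 = 3, z_3 = 3, x_4 = 6, y_4 = 9, z_4 = 9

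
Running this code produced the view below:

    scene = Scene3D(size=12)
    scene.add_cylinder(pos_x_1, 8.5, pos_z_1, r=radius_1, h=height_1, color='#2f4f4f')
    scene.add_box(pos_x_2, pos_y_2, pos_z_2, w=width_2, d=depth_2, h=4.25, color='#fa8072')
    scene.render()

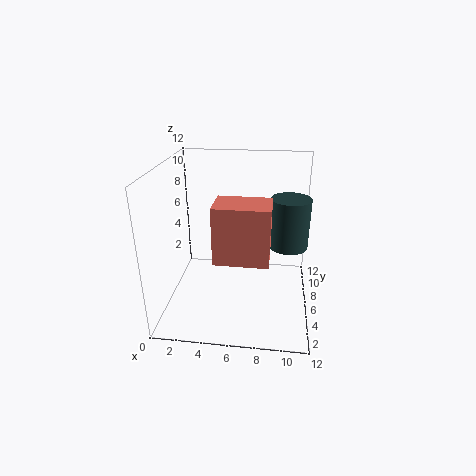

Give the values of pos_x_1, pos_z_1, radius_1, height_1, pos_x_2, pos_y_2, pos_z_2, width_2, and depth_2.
pos_x_1 = 10.25; pos_z_1 = 4.25; radius_1 = 1.75; height_1 = 4.5; pos_x_2 = 4.75; pos_y_2 = 1.5; pos_z_2 = 6; width_2 = 4; depth_2 = 2.75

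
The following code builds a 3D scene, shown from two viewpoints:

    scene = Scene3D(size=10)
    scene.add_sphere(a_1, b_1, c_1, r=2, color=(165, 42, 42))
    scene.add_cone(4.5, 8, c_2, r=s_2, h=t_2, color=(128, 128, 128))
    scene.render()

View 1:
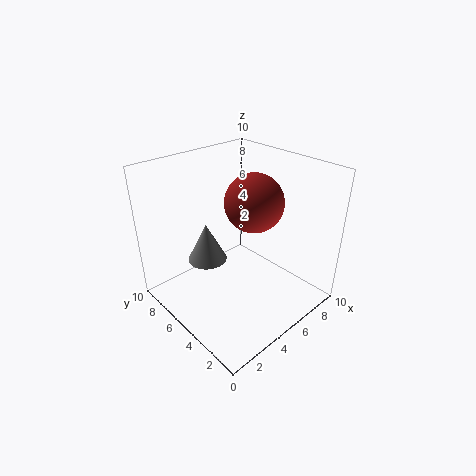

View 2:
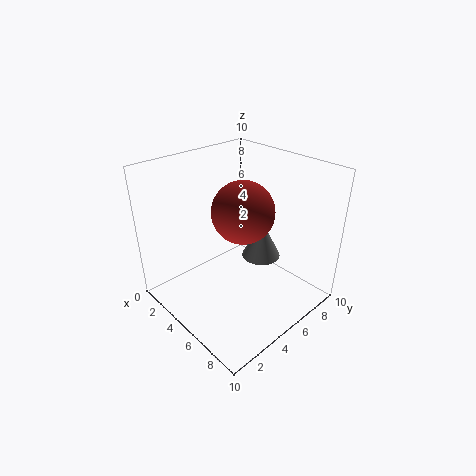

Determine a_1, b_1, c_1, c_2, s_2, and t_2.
a_1 = 6
b_1 = 4.5
c_1 = 7.5
c_2 = 2
s_2 = 1.5
t_2 = 3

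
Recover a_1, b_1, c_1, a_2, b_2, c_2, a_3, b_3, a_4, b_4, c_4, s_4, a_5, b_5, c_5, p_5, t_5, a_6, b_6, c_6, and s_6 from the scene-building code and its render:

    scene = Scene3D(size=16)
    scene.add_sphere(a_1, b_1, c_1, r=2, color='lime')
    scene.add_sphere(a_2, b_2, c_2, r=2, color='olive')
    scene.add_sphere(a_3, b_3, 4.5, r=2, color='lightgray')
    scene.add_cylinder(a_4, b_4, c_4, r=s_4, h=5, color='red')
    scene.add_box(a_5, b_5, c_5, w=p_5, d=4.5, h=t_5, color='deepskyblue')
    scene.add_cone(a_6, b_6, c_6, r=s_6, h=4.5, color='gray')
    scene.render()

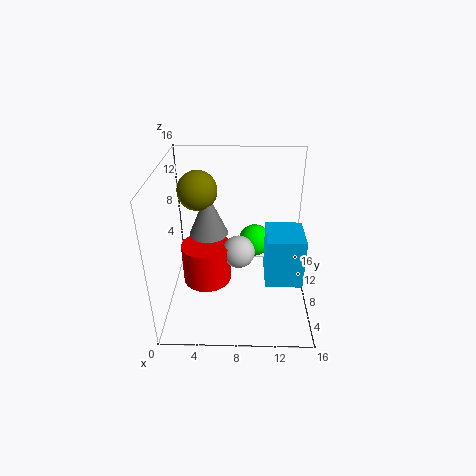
a_1 = 10
b_1 = 12.5
c_1 = 5
a_2 = 4
b_2 = 7
c_2 = 14
a_3 = 8
b_3 = 10.5
a_4 = 4
b_4 = 10.5
c_4 = 0.5
s_4 = 3
a_5 = 11
b_5 = 4.5
c_5 = 4
p_5 = 4
t_5 = 5.5
a_6 = 5
b_6 = 6.5
c_6 = 9.5
s_6 = 2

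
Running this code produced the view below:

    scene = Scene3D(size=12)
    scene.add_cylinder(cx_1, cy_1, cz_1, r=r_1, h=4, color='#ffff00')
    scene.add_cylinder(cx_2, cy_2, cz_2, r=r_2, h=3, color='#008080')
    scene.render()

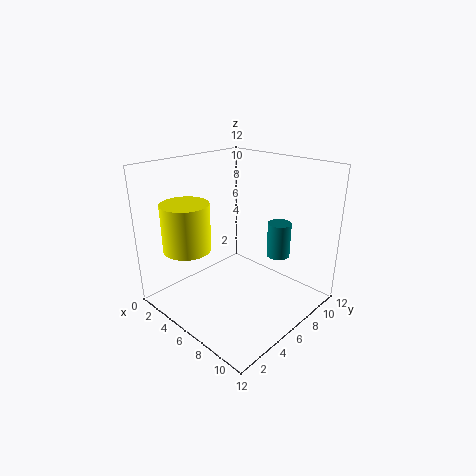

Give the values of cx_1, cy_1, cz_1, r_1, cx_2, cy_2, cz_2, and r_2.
cx_1 = 3
cy_1 = 3
cz_1 = 5
r_1 = 2
cx_2 = 8
cy_2 = 9
cz_2 = 4
r_2 = 1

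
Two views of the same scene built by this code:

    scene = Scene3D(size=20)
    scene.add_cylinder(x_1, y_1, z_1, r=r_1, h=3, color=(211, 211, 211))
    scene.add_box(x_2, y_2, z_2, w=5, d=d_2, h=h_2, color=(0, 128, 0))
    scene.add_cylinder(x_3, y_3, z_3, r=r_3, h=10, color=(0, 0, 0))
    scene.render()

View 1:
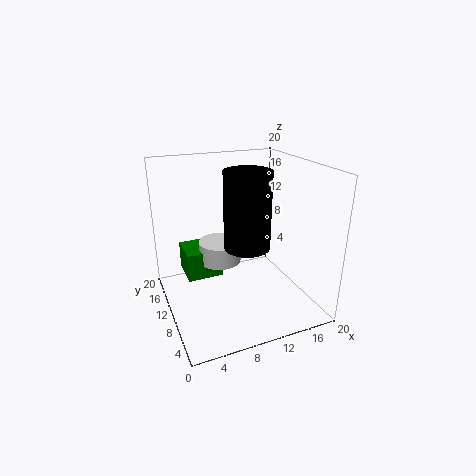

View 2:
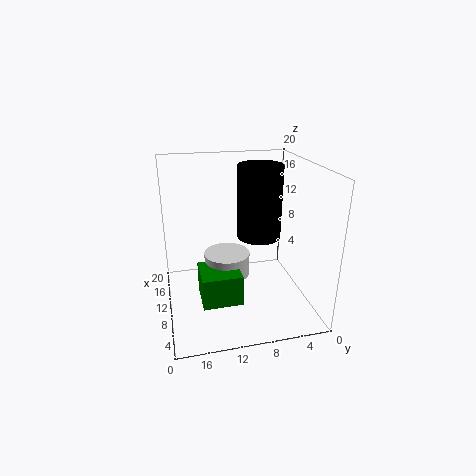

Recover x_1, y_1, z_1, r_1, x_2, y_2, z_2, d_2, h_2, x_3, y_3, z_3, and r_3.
x_1 = 8, y_1 = 12, z_1 = 6, r_1 = 3, x_2 = 3, y_2 = 11, z_2 = 4, d_2 = 5, h_2 = 4, x_3 = 10, y_3 = 7, z_3 = 10, r_3 = 3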